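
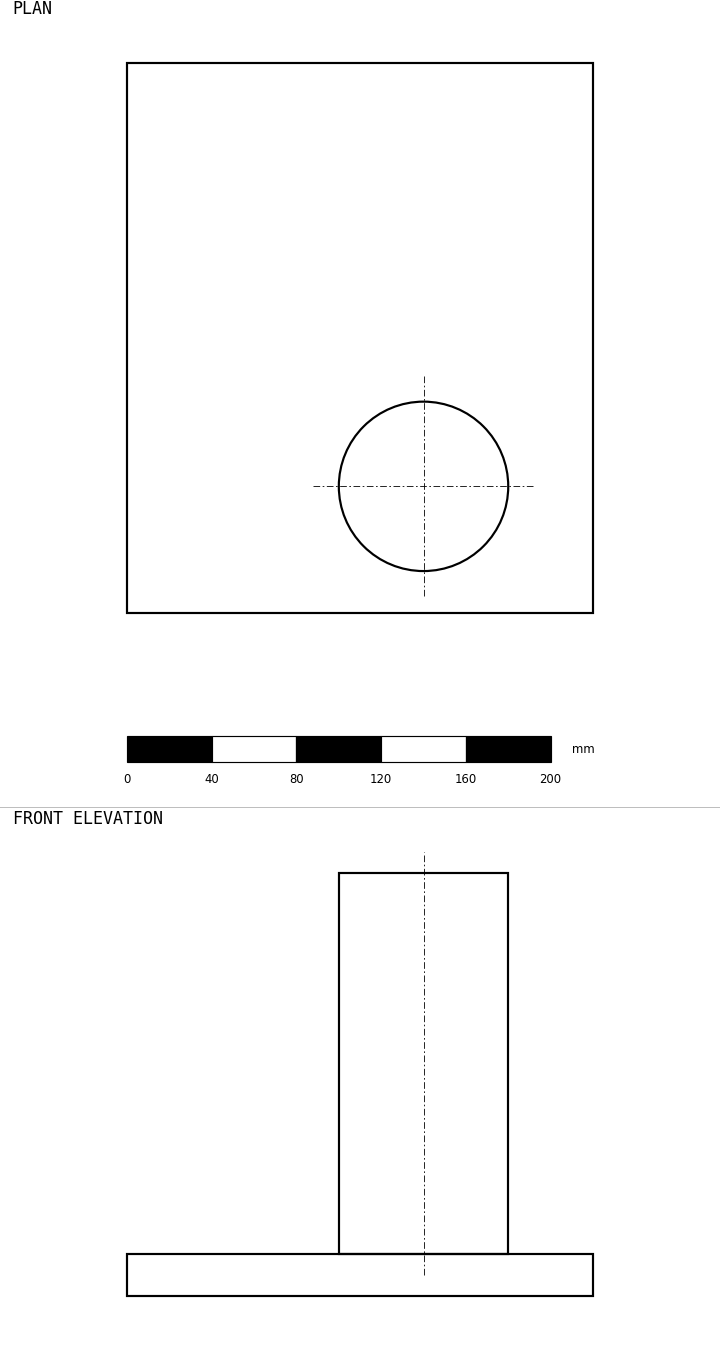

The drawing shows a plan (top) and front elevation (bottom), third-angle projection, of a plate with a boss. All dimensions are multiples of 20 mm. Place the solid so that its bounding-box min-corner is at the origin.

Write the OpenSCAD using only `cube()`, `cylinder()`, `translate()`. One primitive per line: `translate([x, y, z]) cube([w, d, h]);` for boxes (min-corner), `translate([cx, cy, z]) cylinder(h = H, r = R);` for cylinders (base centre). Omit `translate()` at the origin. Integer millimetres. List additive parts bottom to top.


cube([220, 260, 20]);
translate([140, 60, 20]) cylinder(h = 180, r = 40);


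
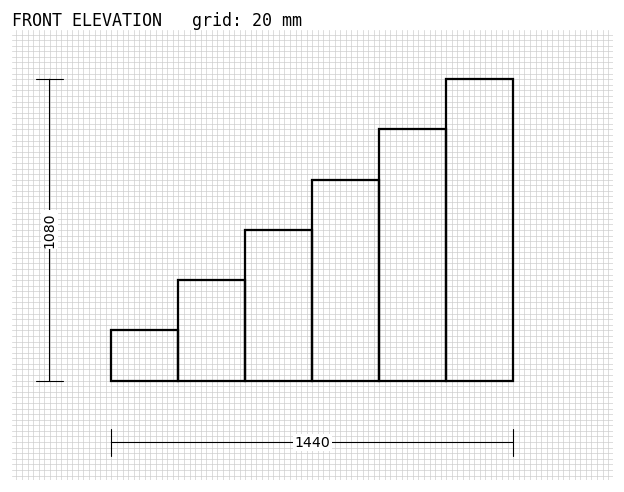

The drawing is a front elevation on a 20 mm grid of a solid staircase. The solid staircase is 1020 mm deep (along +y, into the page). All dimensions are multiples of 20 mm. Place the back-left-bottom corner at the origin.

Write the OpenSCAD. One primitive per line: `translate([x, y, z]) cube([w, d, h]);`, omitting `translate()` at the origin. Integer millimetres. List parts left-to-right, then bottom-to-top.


cube([240, 1020, 180]);
translate([240, 0, 0]) cube([240, 1020, 360]);
translate([480, 0, 0]) cube([240, 1020, 540]);
translate([720, 0, 0]) cube([240, 1020, 720]);
translate([960, 0, 0]) cube([240, 1020, 900]);
translate([1200, 0, 0]) cube([240, 1020, 1080]);


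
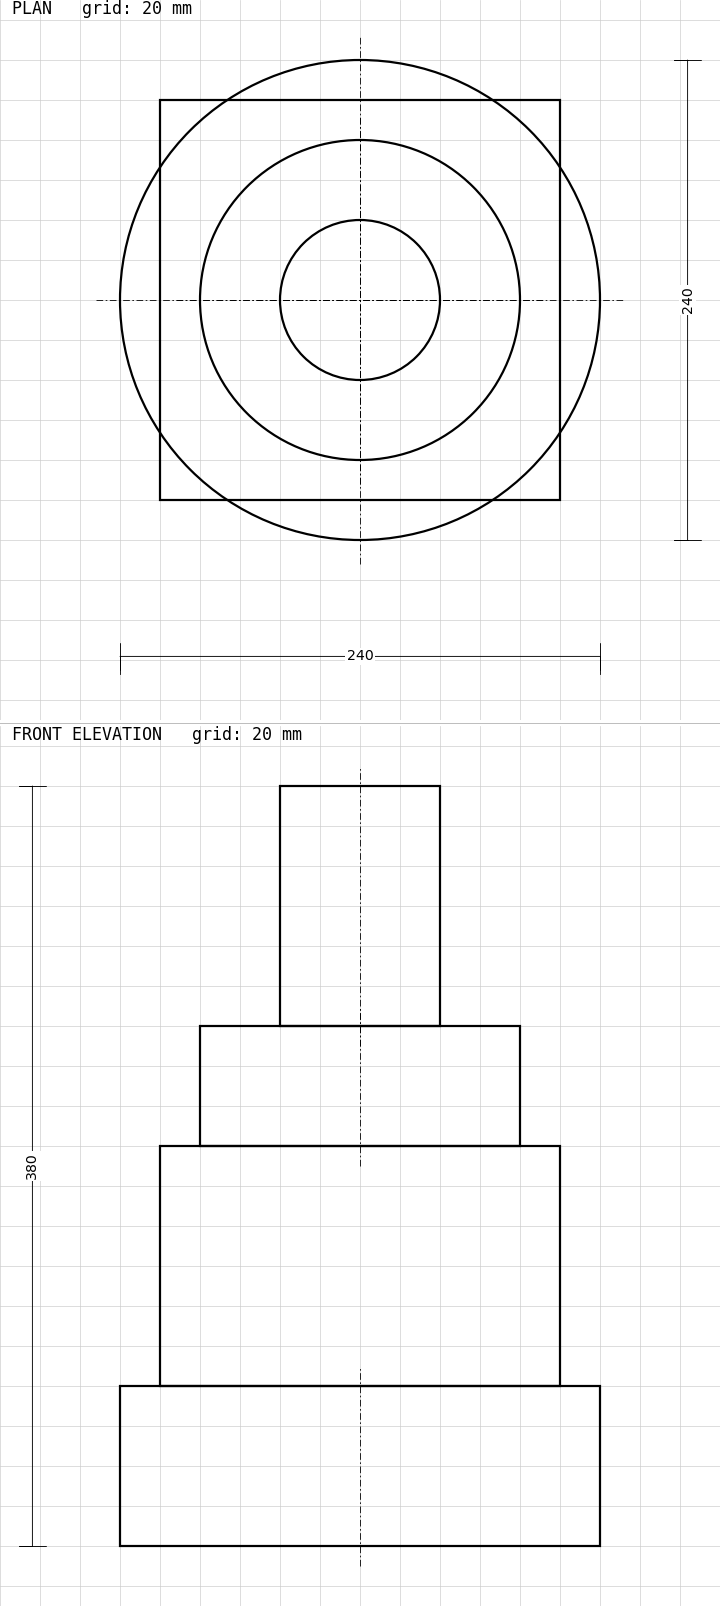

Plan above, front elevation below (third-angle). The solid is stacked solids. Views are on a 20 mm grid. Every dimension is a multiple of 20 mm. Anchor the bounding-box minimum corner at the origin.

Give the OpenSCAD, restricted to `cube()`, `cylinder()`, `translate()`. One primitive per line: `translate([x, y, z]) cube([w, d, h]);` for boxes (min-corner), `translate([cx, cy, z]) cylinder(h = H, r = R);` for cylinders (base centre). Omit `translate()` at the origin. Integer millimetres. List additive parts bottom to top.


translate([120, 120, 0]) cylinder(h = 80, r = 120);
translate([20, 20, 80]) cube([200, 200, 120]);
translate([120, 120, 200]) cylinder(h = 60, r = 80);
translate([120, 120, 260]) cylinder(h = 120, r = 40);


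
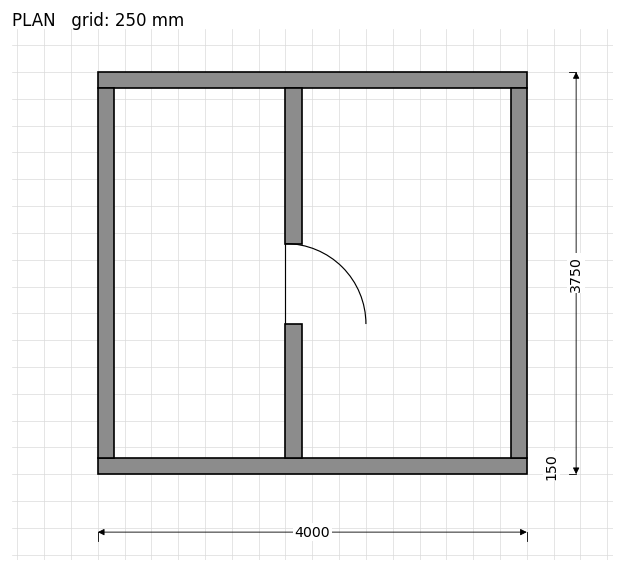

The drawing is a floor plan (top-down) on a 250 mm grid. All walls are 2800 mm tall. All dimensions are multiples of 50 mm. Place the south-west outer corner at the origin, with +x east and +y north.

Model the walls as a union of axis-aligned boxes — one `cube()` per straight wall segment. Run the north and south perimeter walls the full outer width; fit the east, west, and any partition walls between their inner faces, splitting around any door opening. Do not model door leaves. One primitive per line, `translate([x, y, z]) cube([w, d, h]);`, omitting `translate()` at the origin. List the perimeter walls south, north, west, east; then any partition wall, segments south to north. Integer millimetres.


cube([4000, 150, 2800]);
translate([0, 3600, 0]) cube([4000, 150, 2800]);
translate([0, 150, 0]) cube([150, 3450, 2800]);
translate([3850, 150, 0]) cube([150, 3450, 2800]);
translate([1750, 150, 0]) cube([150, 1250, 2800]);
translate([1750, 2150, 0]) cube([150, 1450, 2800]);


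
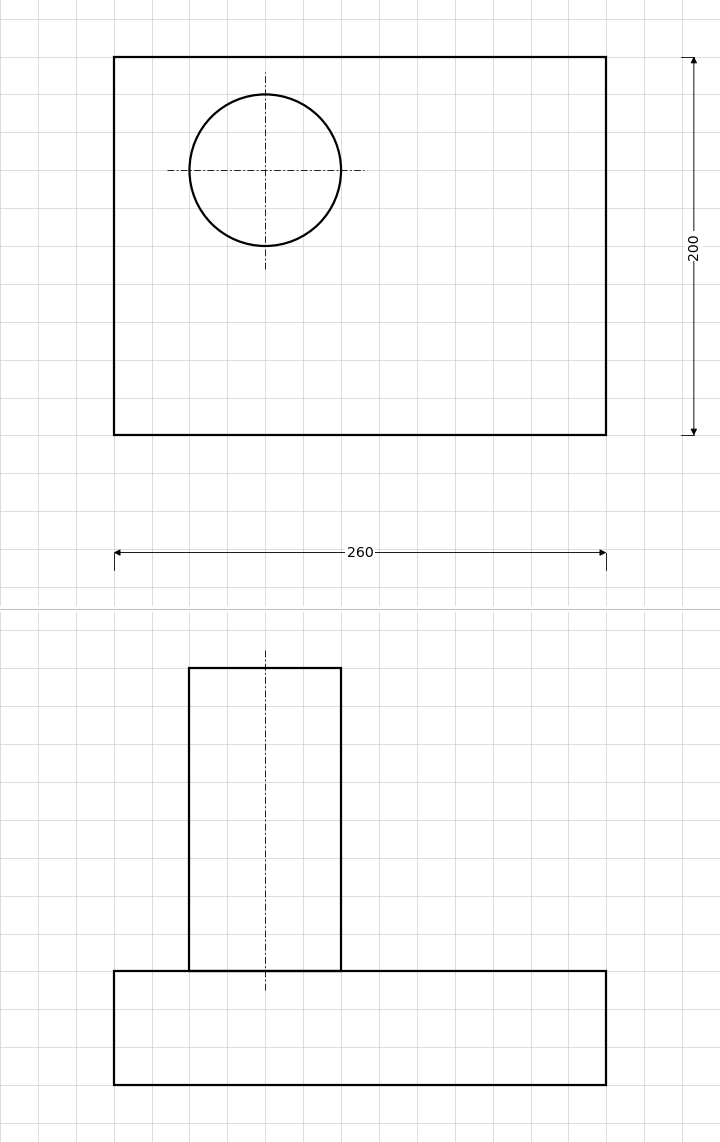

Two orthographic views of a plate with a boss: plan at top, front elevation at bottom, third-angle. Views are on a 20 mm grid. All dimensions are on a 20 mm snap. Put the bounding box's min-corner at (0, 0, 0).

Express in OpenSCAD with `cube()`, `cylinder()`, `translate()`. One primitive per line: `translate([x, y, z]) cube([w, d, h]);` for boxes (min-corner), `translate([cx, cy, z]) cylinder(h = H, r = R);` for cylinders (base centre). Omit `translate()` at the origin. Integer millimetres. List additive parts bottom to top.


cube([260, 200, 60]);
translate([80, 140, 60]) cylinder(h = 160, r = 40);


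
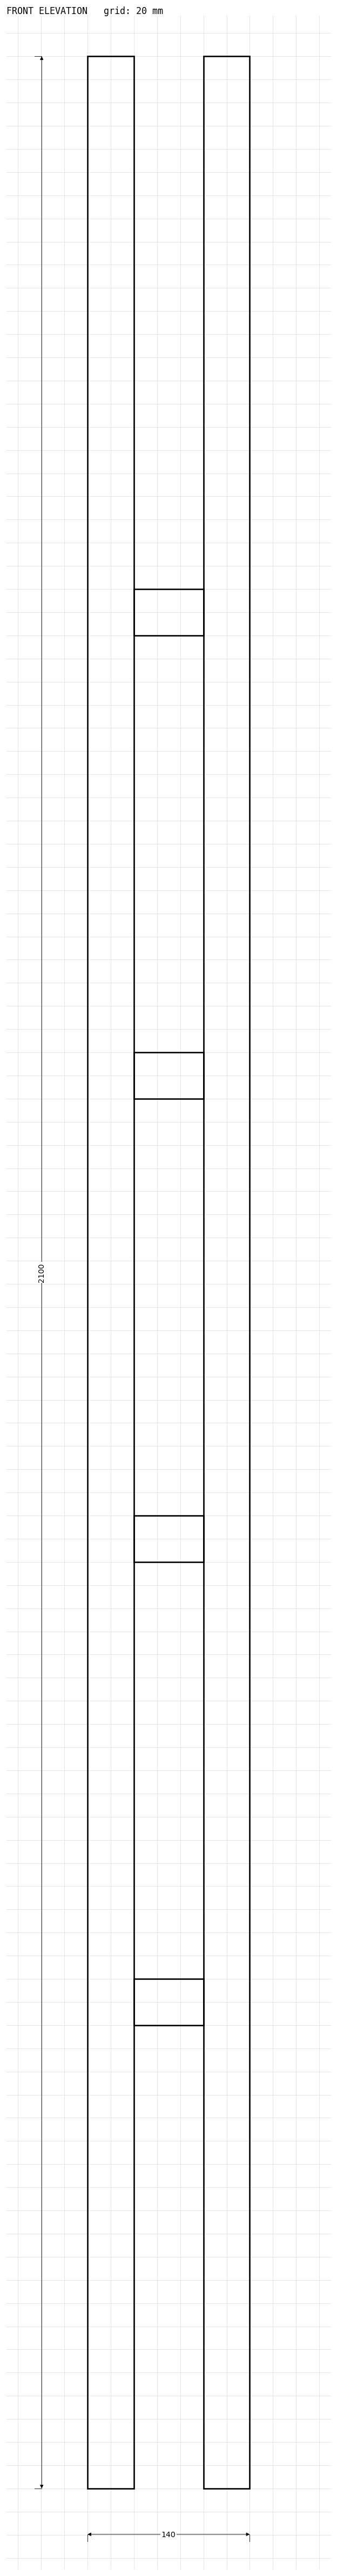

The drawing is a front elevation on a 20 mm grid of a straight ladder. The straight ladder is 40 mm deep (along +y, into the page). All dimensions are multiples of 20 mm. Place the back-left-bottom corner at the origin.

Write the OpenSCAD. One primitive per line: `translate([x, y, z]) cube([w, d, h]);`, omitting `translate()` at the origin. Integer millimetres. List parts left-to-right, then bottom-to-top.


cube([40, 40, 2100]);
translate([40, 0, 400]) cube([60, 40, 40]);
translate([40, 0, 800]) cube([60, 40, 40]);
translate([40, 0, 1200]) cube([60, 40, 40]);
translate([40, 0, 1600]) cube([60, 40, 40]);
translate([100, 0, 0]) cube([40, 40, 2100]);


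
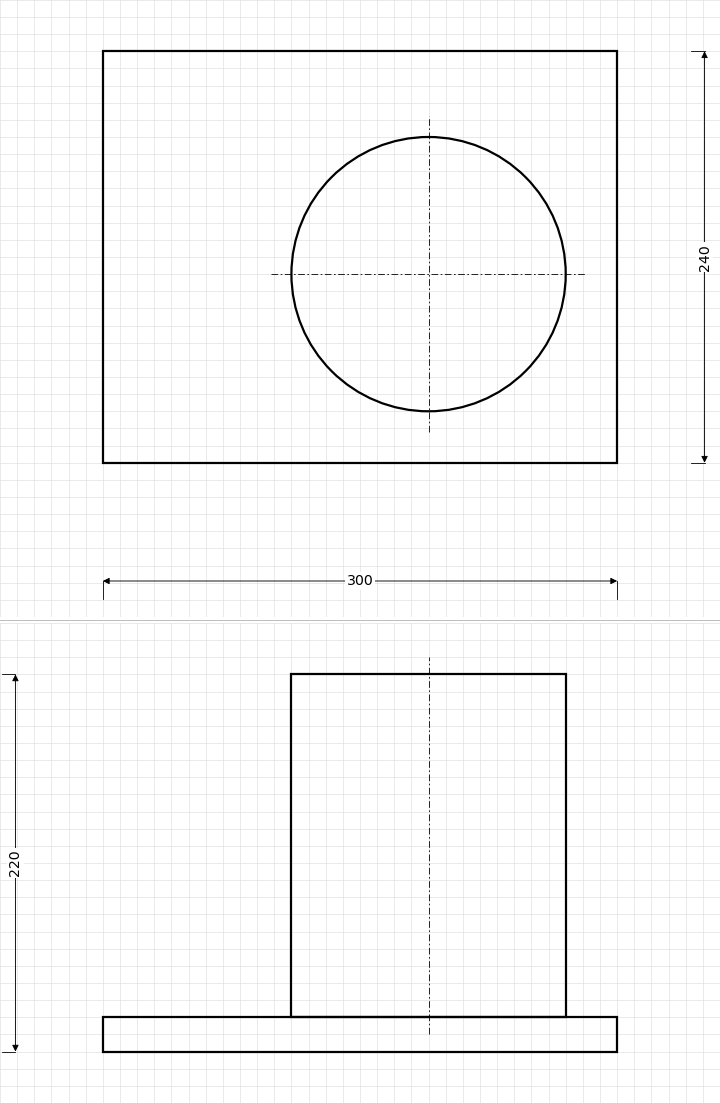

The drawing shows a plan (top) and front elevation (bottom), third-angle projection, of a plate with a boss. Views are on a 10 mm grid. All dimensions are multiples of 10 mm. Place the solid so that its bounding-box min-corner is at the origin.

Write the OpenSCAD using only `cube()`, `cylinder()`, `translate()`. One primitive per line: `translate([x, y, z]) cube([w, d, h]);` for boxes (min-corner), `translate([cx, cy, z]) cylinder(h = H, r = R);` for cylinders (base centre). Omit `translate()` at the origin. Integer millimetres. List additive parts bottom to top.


cube([300, 240, 20]);
translate([190, 110, 20]) cylinder(h = 200, r = 80);


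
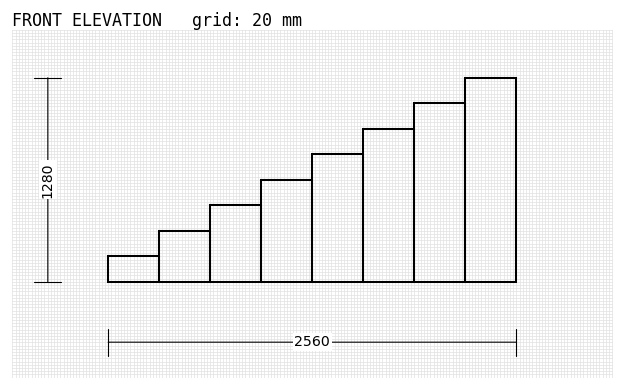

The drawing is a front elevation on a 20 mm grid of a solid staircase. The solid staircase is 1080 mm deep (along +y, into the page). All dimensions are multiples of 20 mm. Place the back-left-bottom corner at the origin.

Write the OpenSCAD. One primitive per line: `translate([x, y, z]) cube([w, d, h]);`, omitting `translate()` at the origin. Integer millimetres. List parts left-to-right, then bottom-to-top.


cube([320, 1080, 160]);
translate([320, 0, 0]) cube([320, 1080, 320]);
translate([640, 0, 0]) cube([320, 1080, 480]);
translate([960, 0, 0]) cube([320, 1080, 640]);
translate([1280, 0, 0]) cube([320, 1080, 800]);
translate([1600, 0, 0]) cube([320, 1080, 960]);
translate([1920, 0, 0]) cube([320, 1080, 1120]);
translate([2240, 0, 0]) cube([320, 1080, 1280]);


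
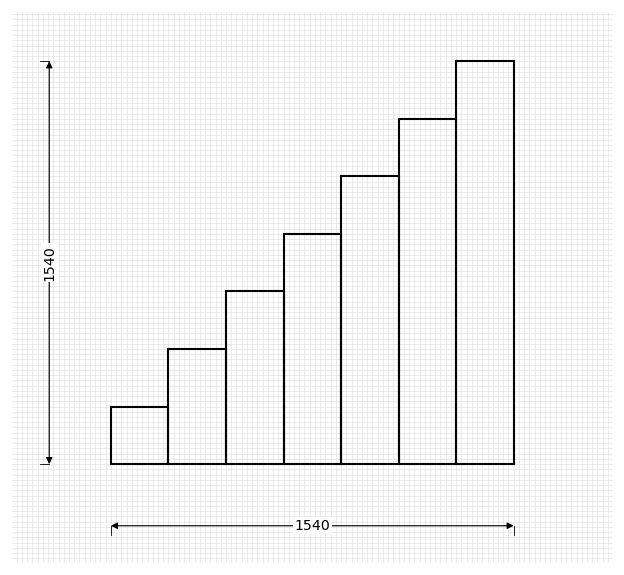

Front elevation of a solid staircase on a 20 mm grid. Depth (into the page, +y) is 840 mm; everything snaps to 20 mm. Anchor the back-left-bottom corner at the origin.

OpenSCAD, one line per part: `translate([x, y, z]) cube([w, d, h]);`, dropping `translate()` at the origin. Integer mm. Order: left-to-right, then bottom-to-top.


cube([220, 840, 220]);
translate([220, 0, 0]) cube([220, 840, 440]);
translate([440, 0, 0]) cube([220, 840, 660]);
translate([660, 0, 0]) cube([220, 840, 880]);
translate([880, 0, 0]) cube([220, 840, 1100]);
translate([1100, 0, 0]) cube([220, 840, 1320]);
translate([1320, 0, 0]) cube([220, 840, 1540]);


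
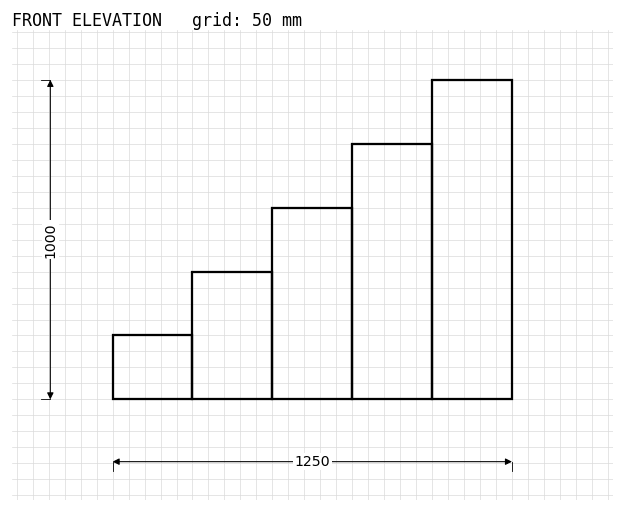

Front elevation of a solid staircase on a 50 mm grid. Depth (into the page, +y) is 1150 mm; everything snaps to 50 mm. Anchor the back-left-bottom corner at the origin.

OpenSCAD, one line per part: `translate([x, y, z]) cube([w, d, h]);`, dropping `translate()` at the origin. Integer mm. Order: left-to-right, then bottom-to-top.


cube([250, 1150, 200]);
translate([250, 0, 0]) cube([250, 1150, 400]);
translate([500, 0, 0]) cube([250, 1150, 600]);
translate([750, 0, 0]) cube([250, 1150, 800]);
translate([1000, 0, 0]) cube([250, 1150, 1000]);


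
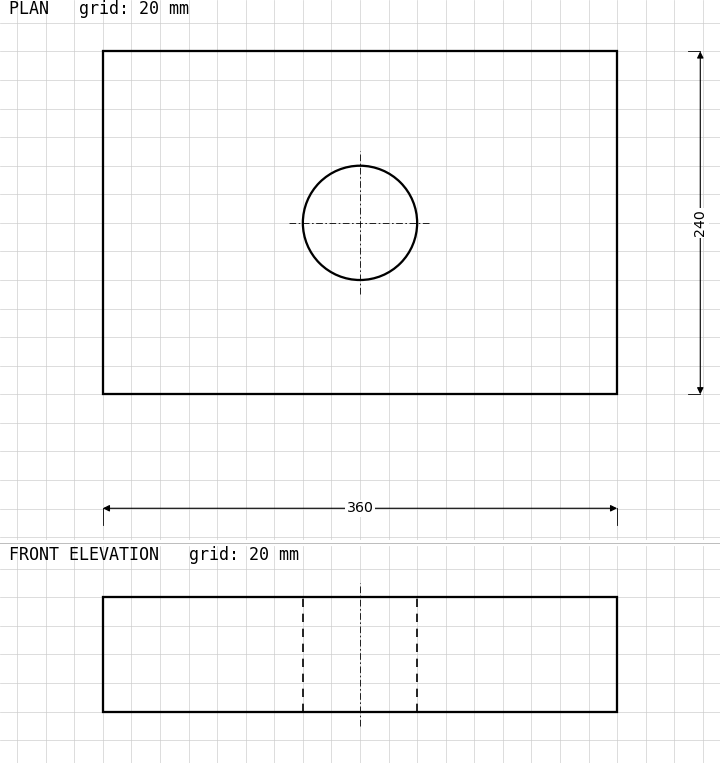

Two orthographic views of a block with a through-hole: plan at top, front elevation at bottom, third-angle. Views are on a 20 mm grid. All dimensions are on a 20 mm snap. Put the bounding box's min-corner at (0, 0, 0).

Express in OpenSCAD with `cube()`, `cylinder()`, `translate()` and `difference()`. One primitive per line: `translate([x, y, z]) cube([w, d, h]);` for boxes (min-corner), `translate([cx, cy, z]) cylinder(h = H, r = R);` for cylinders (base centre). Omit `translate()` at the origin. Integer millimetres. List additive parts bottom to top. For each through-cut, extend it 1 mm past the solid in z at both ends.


difference() {
  cube([360, 240, 80]);
  translate([180, 120, -1]) cylinder(h = 82, r = 40);
}


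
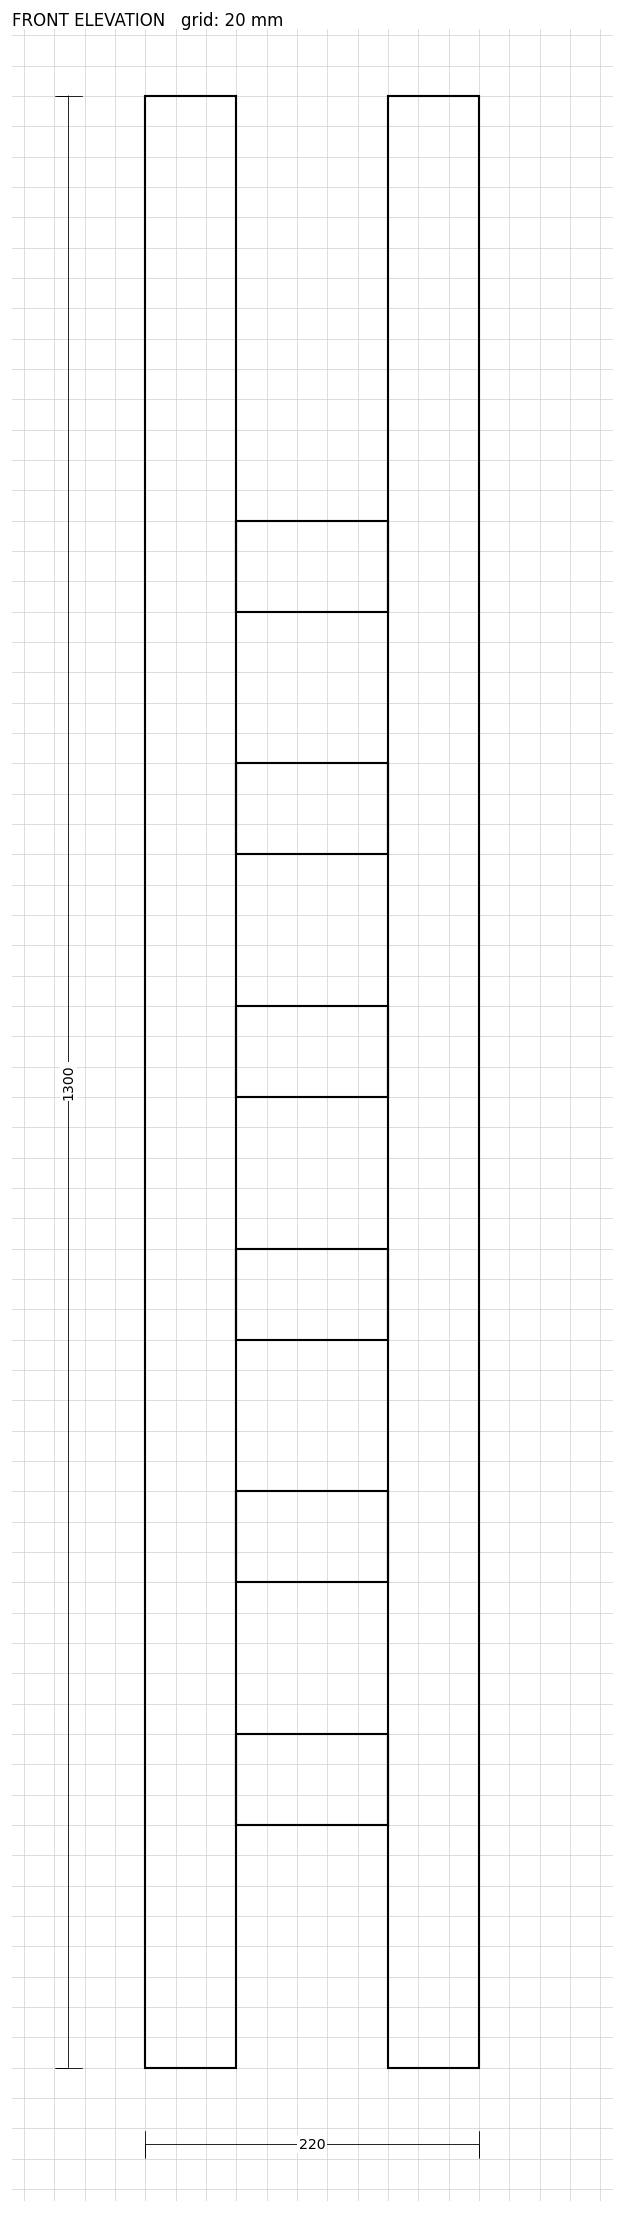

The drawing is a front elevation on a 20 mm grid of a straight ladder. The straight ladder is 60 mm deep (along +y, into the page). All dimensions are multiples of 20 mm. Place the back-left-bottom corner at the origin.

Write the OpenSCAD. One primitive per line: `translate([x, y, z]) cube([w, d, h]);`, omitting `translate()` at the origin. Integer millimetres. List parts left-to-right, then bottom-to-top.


cube([60, 60, 1300]);
translate([60, 0, 160]) cube([100, 60, 60]);
translate([60, 0, 320]) cube([100, 60, 60]);
translate([60, 0, 480]) cube([100, 60, 60]);
translate([60, 0, 640]) cube([100, 60, 60]);
translate([60, 0, 800]) cube([100, 60, 60]);
translate([60, 0, 960]) cube([100, 60, 60]);
translate([160, 0, 0]) cube([60, 60, 1300]);


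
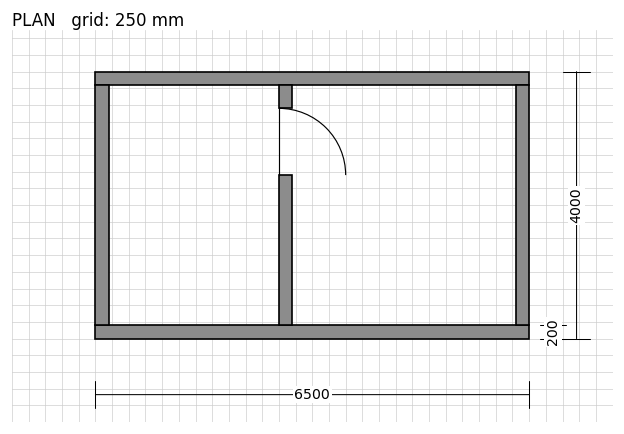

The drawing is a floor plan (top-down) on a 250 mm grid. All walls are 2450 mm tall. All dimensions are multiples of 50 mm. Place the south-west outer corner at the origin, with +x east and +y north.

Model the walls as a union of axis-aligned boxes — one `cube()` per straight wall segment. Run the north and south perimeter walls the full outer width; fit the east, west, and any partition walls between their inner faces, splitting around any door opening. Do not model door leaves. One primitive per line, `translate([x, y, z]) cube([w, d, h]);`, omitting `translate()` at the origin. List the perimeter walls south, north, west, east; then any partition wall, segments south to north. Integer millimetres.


cube([6500, 200, 2450]);
translate([0, 3800, 0]) cube([6500, 200, 2450]);
translate([0, 200, 0]) cube([200, 3600, 2450]);
translate([6300, 200, 0]) cube([200, 3600, 2450]);
translate([2750, 200, 0]) cube([200, 2250, 2450]);
translate([2750, 3450, 0]) cube([200, 350, 2450]);


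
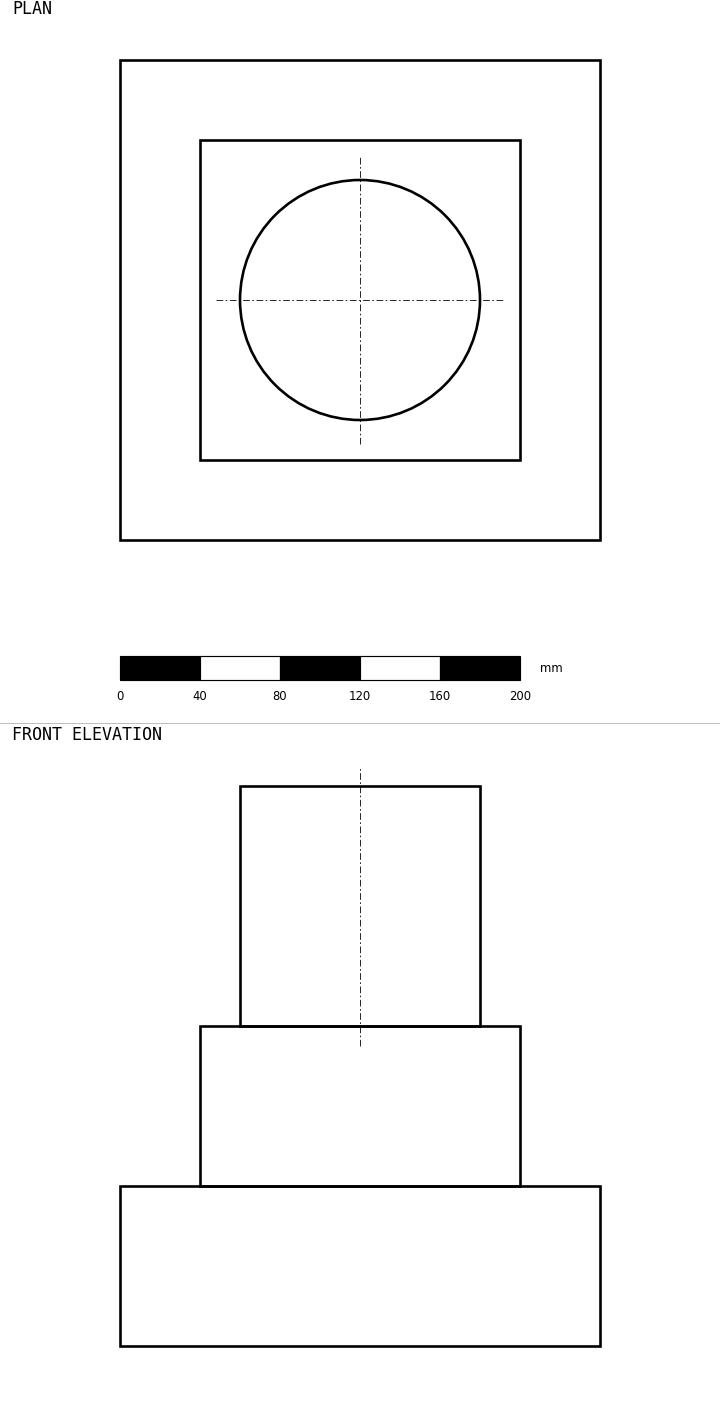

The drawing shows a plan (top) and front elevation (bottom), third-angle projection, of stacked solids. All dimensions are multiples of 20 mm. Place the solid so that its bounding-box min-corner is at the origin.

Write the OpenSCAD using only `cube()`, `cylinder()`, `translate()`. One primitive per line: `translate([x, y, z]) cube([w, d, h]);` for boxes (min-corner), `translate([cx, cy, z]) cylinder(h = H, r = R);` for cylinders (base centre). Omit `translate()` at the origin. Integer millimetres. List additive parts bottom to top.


cube([240, 240, 80]);
translate([40, 40, 80]) cube([160, 160, 80]);
translate([120, 120, 160]) cylinder(h = 120, r = 60);


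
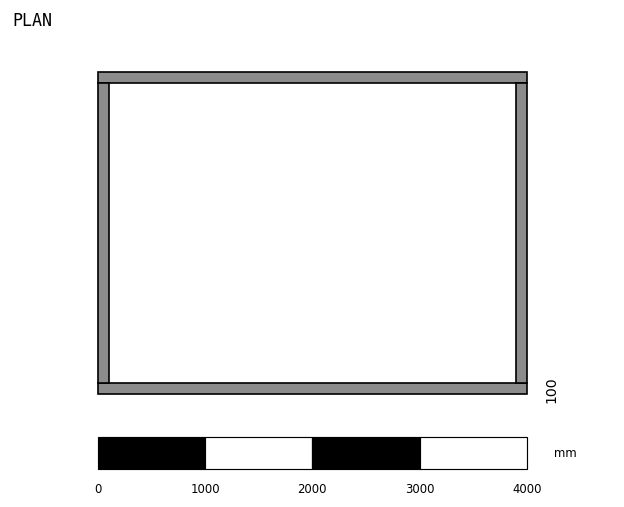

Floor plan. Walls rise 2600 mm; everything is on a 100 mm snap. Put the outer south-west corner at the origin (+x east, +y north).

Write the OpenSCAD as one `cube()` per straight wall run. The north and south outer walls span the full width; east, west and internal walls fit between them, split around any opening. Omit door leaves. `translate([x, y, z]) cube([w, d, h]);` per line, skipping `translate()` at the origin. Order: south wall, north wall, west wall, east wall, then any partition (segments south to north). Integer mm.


cube([4000, 100, 2600]);
translate([0, 2900, 0]) cube([4000, 100, 2600]);
translate([0, 100, 0]) cube([100, 2800, 2600]);
translate([3900, 100, 0]) cube([100, 2800, 2600]);


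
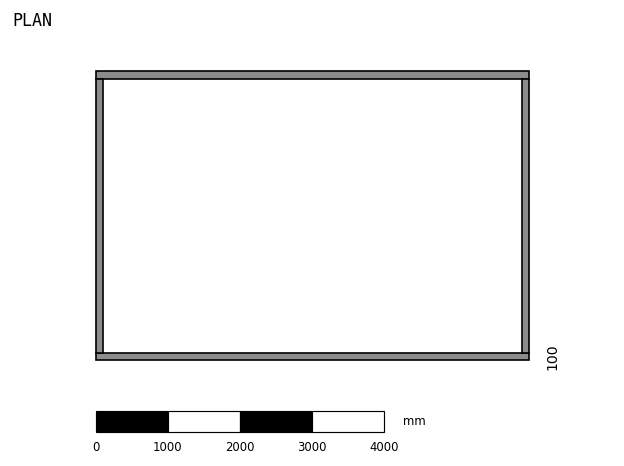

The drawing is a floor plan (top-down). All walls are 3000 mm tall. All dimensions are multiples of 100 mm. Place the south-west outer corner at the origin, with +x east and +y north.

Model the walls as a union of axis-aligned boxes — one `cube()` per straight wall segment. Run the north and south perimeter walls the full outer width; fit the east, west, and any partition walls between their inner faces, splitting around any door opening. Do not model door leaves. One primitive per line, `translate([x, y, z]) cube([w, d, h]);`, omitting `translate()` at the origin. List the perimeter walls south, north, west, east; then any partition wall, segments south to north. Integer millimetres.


cube([6000, 100, 3000]);
translate([0, 3900, 0]) cube([6000, 100, 3000]);
translate([0, 100, 0]) cube([100, 3800, 3000]);
translate([5900, 100, 0]) cube([100, 3800, 3000]);


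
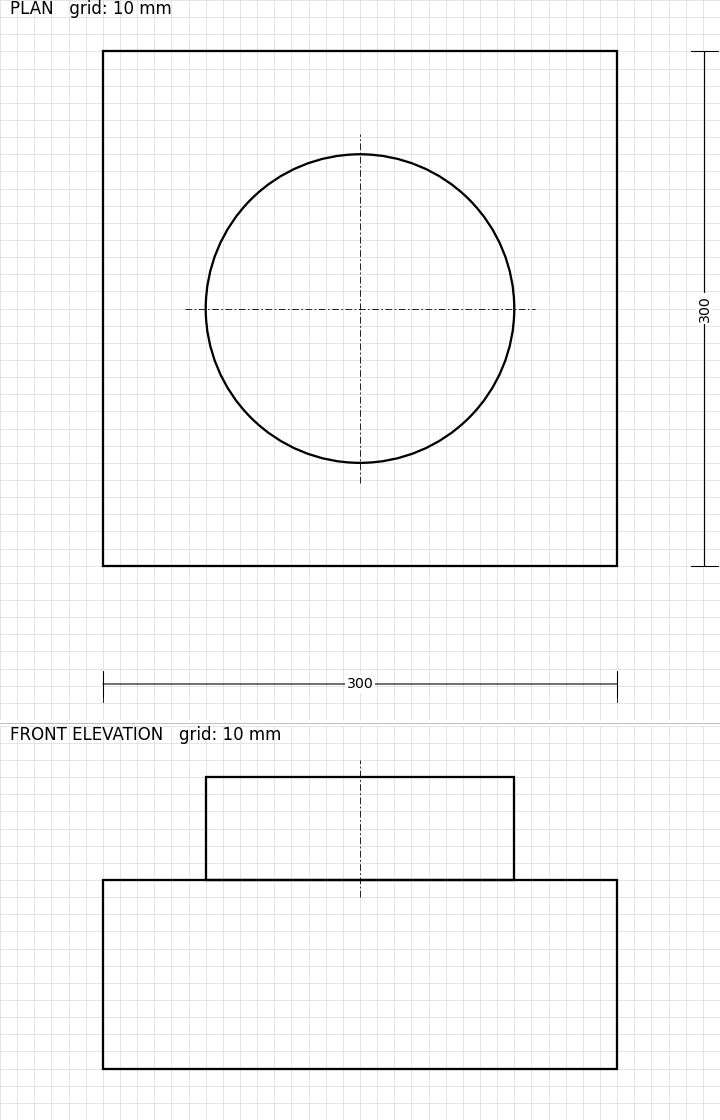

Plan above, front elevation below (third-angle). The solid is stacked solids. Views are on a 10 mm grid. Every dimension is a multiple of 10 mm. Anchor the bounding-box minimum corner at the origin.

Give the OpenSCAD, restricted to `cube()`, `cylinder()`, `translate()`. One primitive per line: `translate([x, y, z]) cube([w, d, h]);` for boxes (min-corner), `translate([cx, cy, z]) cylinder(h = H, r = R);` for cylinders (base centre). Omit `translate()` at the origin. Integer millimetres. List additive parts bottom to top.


cube([300, 300, 110]);
translate([150, 150, 110]) cylinder(h = 60, r = 90);


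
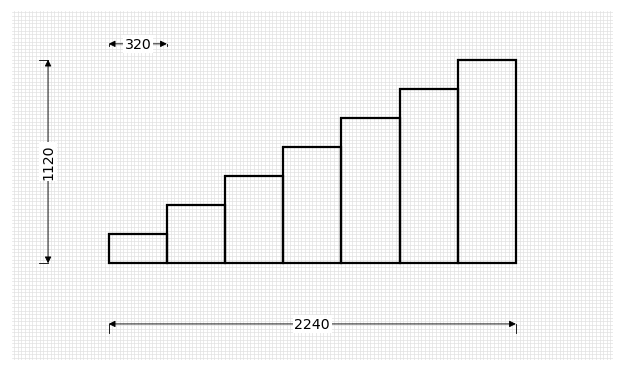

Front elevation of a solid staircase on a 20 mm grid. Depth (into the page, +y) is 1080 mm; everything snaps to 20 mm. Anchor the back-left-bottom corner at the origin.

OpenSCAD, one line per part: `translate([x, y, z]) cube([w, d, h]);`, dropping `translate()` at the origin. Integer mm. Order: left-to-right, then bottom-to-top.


cube([320, 1080, 160]);
translate([320, 0, 0]) cube([320, 1080, 320]);
translate([640, 0, 0]) cube([320, 1080, 480]);
translate([960, 0, 0]) cube([320, 1080, 640]);
translate([1280, 0, 0]) cube([320, 1080, 800]);
translate([1600, 0, 0]) cube([320, 1080, 960]);
translate([1920, 0, 0]) cube([320, 1080, 1120]);


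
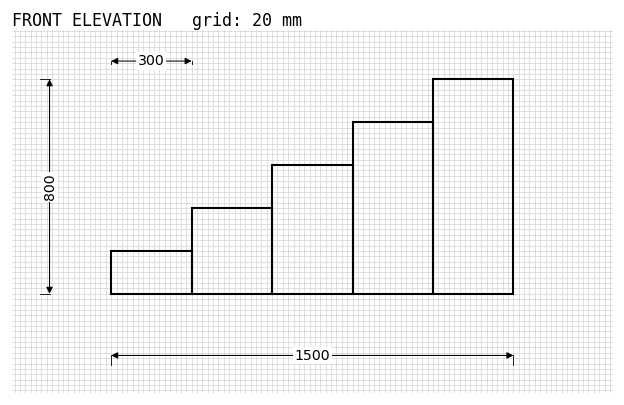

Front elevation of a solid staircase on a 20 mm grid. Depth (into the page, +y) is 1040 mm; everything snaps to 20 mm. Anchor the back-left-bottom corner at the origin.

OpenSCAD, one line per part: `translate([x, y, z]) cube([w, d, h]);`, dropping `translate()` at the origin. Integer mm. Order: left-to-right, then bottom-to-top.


cube([300, 1040, 160]);
translate([300, 0, 0]) cube([300, 1040, 320]);
translate([600, 0, 0]) cube([300, 1040, 480]);
translate([900, 0, 0]) cube([300, 1040, 640]);
translate([1200, 0, 0]) cube([300, 1040, 800]);


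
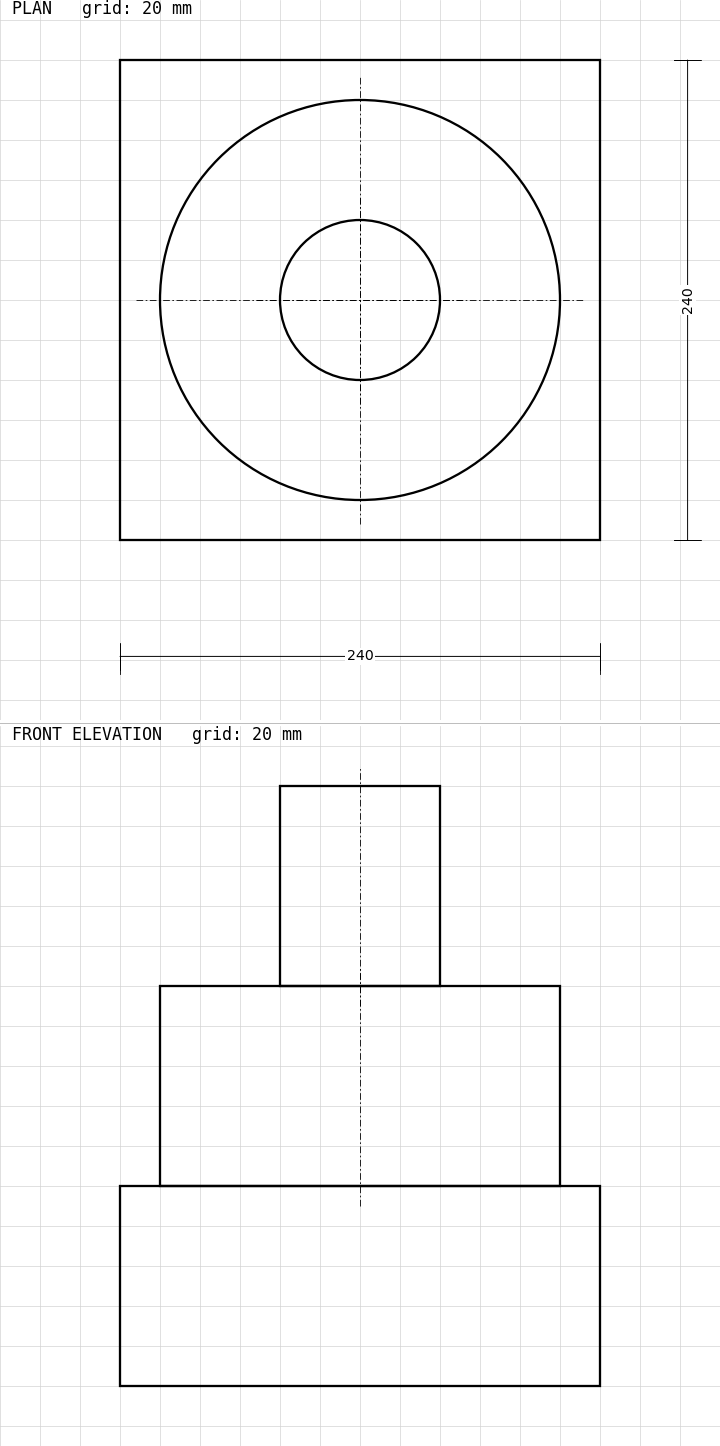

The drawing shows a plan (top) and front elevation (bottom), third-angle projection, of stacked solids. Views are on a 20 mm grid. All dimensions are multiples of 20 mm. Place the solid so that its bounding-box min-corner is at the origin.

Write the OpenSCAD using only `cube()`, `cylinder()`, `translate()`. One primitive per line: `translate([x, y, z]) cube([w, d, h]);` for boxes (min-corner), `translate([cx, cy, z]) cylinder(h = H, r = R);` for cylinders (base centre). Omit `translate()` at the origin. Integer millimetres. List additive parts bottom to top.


cube([240, 240, 100]);
translate([120, 120, 100]) cylinder(h = 100, r = 100);
translate([120, 120, 200]) cylinder(h = 100, r = 40);


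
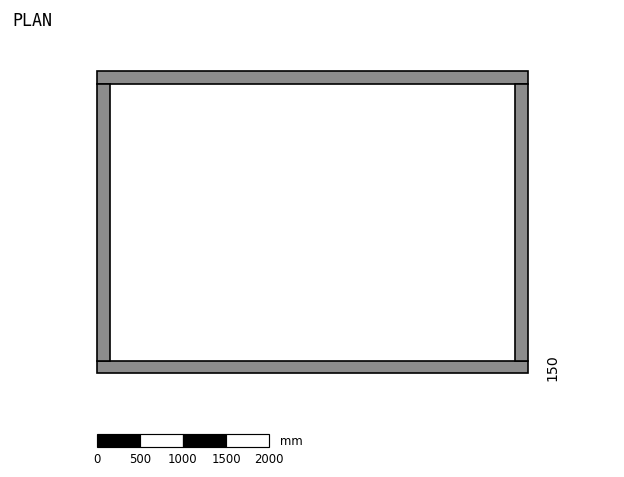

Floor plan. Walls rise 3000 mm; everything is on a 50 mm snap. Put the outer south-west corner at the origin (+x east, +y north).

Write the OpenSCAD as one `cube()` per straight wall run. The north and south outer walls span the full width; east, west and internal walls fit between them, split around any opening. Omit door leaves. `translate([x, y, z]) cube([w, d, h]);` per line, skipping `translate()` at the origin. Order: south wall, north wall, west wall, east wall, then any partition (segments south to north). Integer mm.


cube([5000, 150, 3000]);
translate([0, 3350, 0]) cube([5000, 150, 3000]);
translate([0, 150, 0]) cube([150, 3200, 3000]);
translate([4850, 150, 0]) cube([150, 3200, 3000]);


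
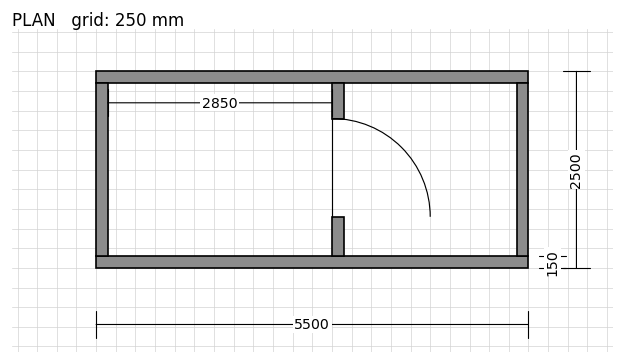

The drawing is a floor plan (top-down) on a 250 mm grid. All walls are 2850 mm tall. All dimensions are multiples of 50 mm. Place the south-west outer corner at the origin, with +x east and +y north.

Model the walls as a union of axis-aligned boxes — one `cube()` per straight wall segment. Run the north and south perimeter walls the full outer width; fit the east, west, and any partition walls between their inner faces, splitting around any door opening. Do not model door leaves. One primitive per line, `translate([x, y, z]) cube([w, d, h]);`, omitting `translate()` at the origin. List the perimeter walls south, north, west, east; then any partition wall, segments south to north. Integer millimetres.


cube([5500, 150, 2850]);
translate([0, 2350, 0]) cube([5500, 150, 2850]);
translate([0, 150, 0]) cube([150, 2200, 2850]);
translate([5350, 150, 0]) cube([150, 2200, 2850]);
translate([3000, 150, 0]) cube([150, 500, 2850]);
translate([3000, 1900, 0]) cube([150, 450, 2850]);


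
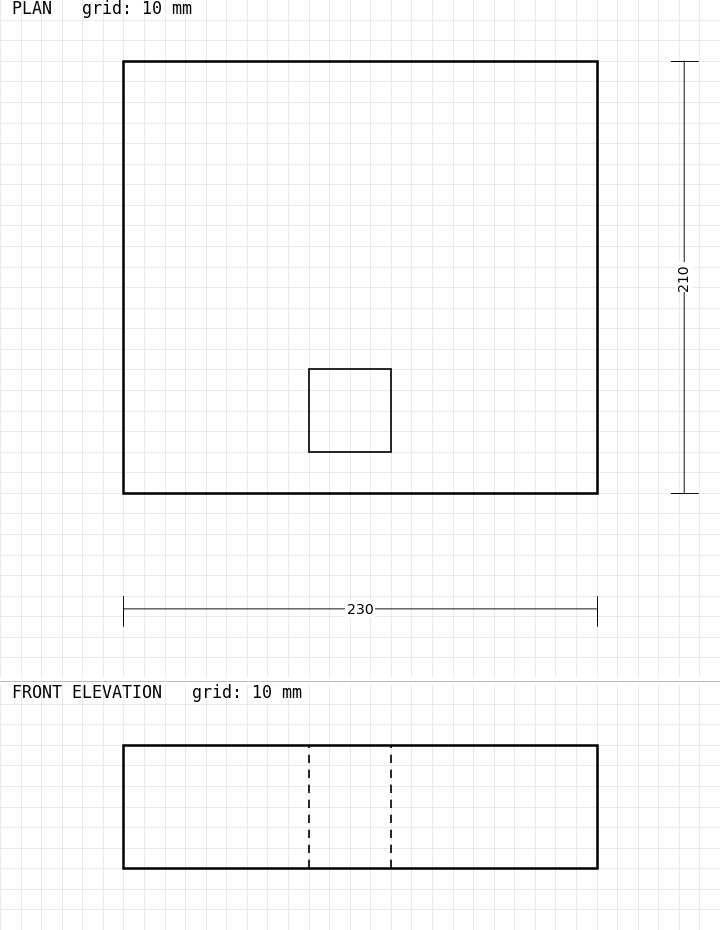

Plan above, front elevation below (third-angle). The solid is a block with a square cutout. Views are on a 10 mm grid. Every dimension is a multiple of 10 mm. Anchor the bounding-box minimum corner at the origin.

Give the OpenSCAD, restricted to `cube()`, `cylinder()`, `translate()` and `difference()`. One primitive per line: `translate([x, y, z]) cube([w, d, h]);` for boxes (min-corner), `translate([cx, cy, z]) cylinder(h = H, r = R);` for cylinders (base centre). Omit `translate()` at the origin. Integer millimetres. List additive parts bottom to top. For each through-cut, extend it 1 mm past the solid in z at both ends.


difference() {
  cube([230, 210, 60]);
  translate([90, 20, -1]) cube([40, 40, 62]);
}


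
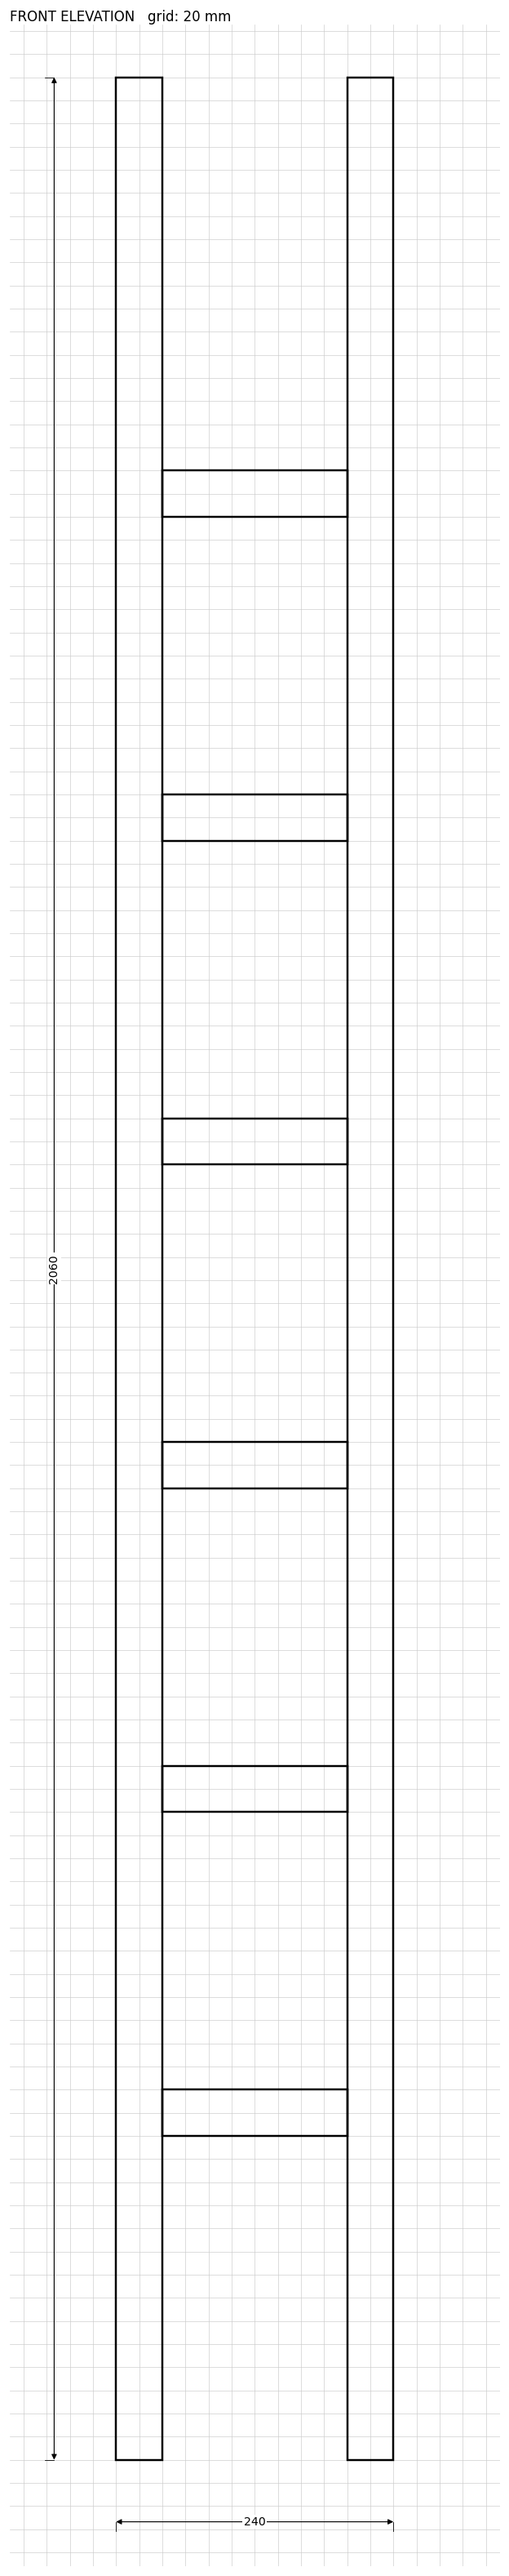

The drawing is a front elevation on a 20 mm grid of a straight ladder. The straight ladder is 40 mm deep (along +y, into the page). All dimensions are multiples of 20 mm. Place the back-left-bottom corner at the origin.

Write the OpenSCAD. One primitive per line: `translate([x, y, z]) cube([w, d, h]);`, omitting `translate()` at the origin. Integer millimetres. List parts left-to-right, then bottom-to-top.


cube([40, 40, 2060]);
translate([40, 0, 280]) cube([160, 40, 40]);
translate([40, 0, 560]) cube([160, 40, 40]);
translate([40, 0, 840]) cube([160, 40, 40]);
translate([40, 0, 1120]) cube([160, 40, 40]);
translate([40, 0, 1400]) cube([160, 40, 40]);
translate([40, 0, 1680]) cube([160, 40, 40]);
translate([200, 0, 0]) cube([40, 40, 2060]);


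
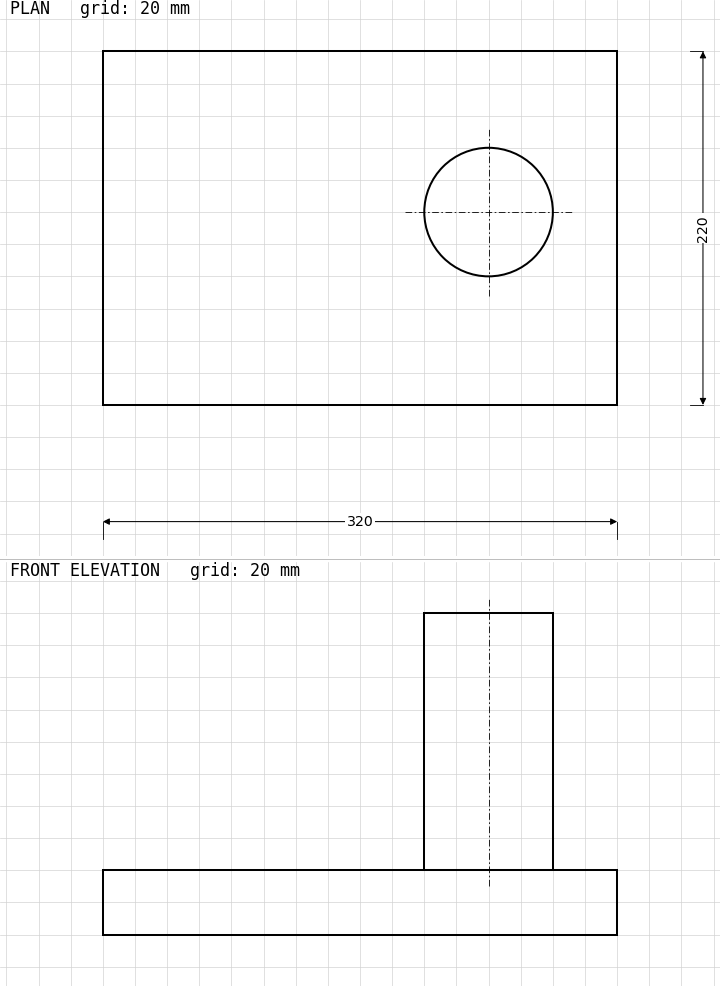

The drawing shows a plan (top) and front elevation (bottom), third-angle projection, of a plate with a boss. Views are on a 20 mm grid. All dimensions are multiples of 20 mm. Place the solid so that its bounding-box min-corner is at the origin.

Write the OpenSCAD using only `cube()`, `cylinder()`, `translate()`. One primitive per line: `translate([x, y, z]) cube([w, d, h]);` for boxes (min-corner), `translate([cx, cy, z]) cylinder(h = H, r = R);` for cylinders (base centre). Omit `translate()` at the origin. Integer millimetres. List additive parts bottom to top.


cube([320, 220, 40]);
translate([240, 120, 40]) cylinder(h = 160, r = 40);


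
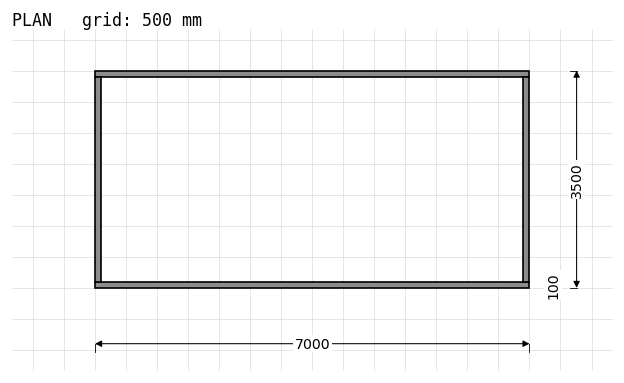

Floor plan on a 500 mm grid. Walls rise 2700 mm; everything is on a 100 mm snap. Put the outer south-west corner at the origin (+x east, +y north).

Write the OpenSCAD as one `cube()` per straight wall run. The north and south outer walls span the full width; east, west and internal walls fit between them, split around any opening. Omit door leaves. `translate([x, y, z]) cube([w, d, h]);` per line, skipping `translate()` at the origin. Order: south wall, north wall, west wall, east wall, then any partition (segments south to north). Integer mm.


cube([7000, 100, 2700]);
translate([0, 3400, 0]) cube([7000, 100, 2700]);
translate([0, 100, 0]) cube([100, 3300, 2700]);
translate([6900, 100, 0]) cube([100, 3300, 2700]);


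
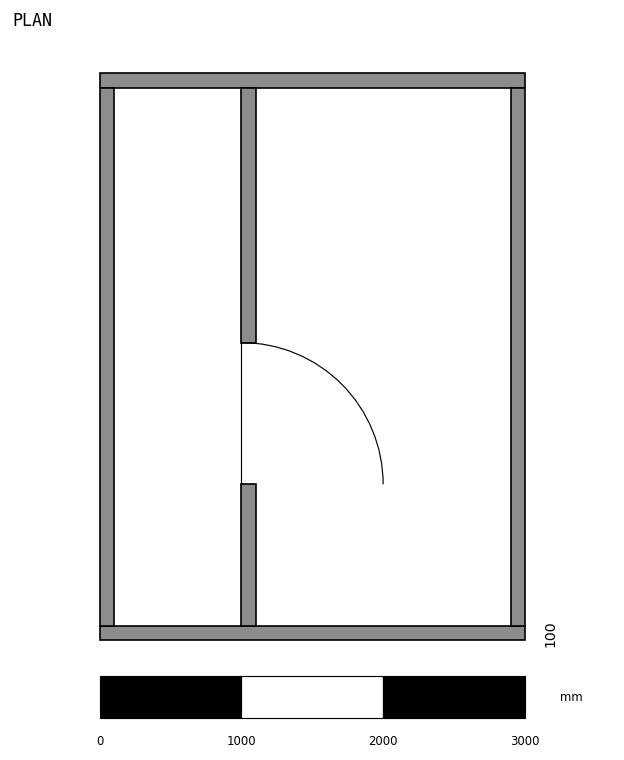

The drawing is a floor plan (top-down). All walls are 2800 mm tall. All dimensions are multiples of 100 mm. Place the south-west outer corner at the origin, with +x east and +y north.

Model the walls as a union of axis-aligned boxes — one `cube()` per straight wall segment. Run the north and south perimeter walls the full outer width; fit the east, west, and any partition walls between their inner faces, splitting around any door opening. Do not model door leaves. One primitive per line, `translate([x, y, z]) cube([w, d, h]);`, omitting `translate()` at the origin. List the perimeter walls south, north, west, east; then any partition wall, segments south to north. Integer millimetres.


cube([3000, 100, 2800]);
translate([0, 3900, 0]) cube([3000, 100, 2800]);
translate([0, 100, 0]) cube([100, 3800, 2800]);
translate([2900, 100, 0]) cube([100, 3800, 2800]);
translate([1000, 100, 0]) cube([100, 1000, 2800]);
translate([1000, 2100, 0]) cube([100, 1800, 2800]);


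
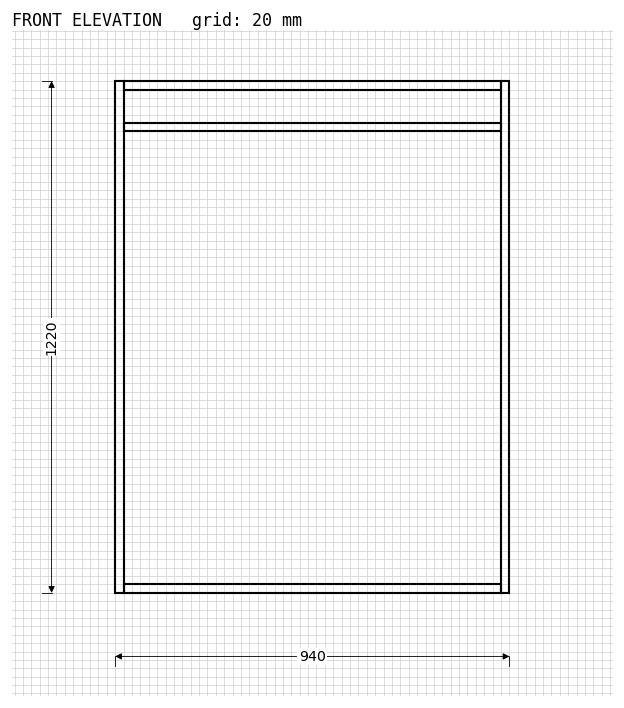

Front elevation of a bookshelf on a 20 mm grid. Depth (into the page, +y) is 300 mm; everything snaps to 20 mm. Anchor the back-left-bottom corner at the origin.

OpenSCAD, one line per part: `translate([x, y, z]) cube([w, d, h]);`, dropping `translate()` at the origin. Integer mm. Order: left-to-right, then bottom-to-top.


cube([20, 300, 1220]);
translate([20, 0, 0]) cube([900, 300, 20]);
translate([20, 0, 1100]) cube([900, 300, 20]);
translate([20, 0, 1200]) cube([900, 300, 20]);
translate([920, 0, 0]) cube([20, 300, 1220]);


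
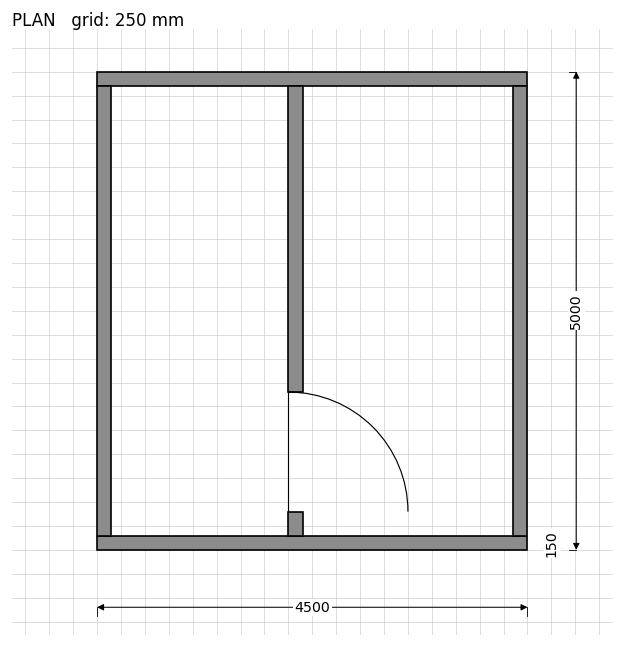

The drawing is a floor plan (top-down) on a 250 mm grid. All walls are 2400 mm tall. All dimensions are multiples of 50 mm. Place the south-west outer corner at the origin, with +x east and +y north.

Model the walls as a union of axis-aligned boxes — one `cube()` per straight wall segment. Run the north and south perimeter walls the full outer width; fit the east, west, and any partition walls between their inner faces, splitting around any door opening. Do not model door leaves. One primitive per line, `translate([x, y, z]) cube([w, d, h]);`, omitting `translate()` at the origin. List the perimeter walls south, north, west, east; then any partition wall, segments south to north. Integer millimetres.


cube([4500, 150, 2400]);
translate([0, 4850, 0]) cube([4500, 150, 2400]);
translate([0, 150, 0]) cube([150, 4700, 2400]);
translate([4350, 150, 0]) cube([150, 4700, 2400]);
translate([2000, 150, 0]) cube([150, 250, 2400]);
translate([2000, 1650, 0]) cube([150, 3200, 2400]);


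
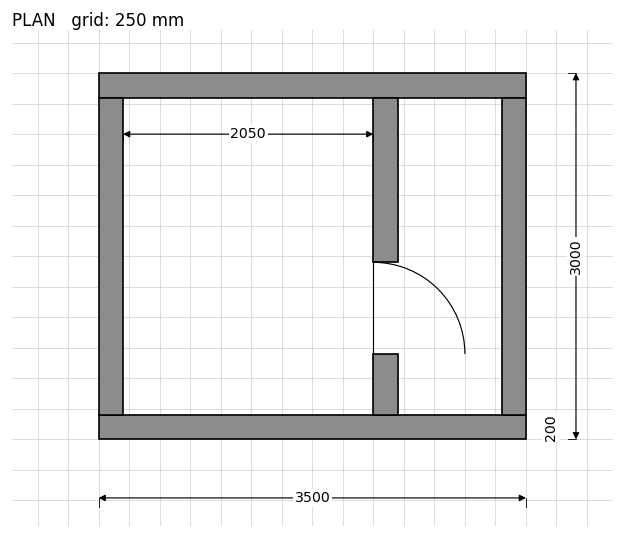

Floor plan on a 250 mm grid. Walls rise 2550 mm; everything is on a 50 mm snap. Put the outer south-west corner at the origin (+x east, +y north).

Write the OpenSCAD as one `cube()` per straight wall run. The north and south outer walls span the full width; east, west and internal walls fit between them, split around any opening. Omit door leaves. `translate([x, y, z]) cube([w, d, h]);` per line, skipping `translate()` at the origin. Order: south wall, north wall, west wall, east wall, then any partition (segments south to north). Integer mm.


cube([3500, 200, 2550]);
translate([0, 2800, 0]) cube([3500, 200, 2550]);
translate([0, 200, 0]) cube([200, 2600, 2550]);
translate([3300, 200, 0]) cube([200, 2600, 2550]);
translate([2250, 200, 0]) cube([200, 500, 2550]);
translate([2250, 1450, 0]) cube([200, 1350, 2550]);


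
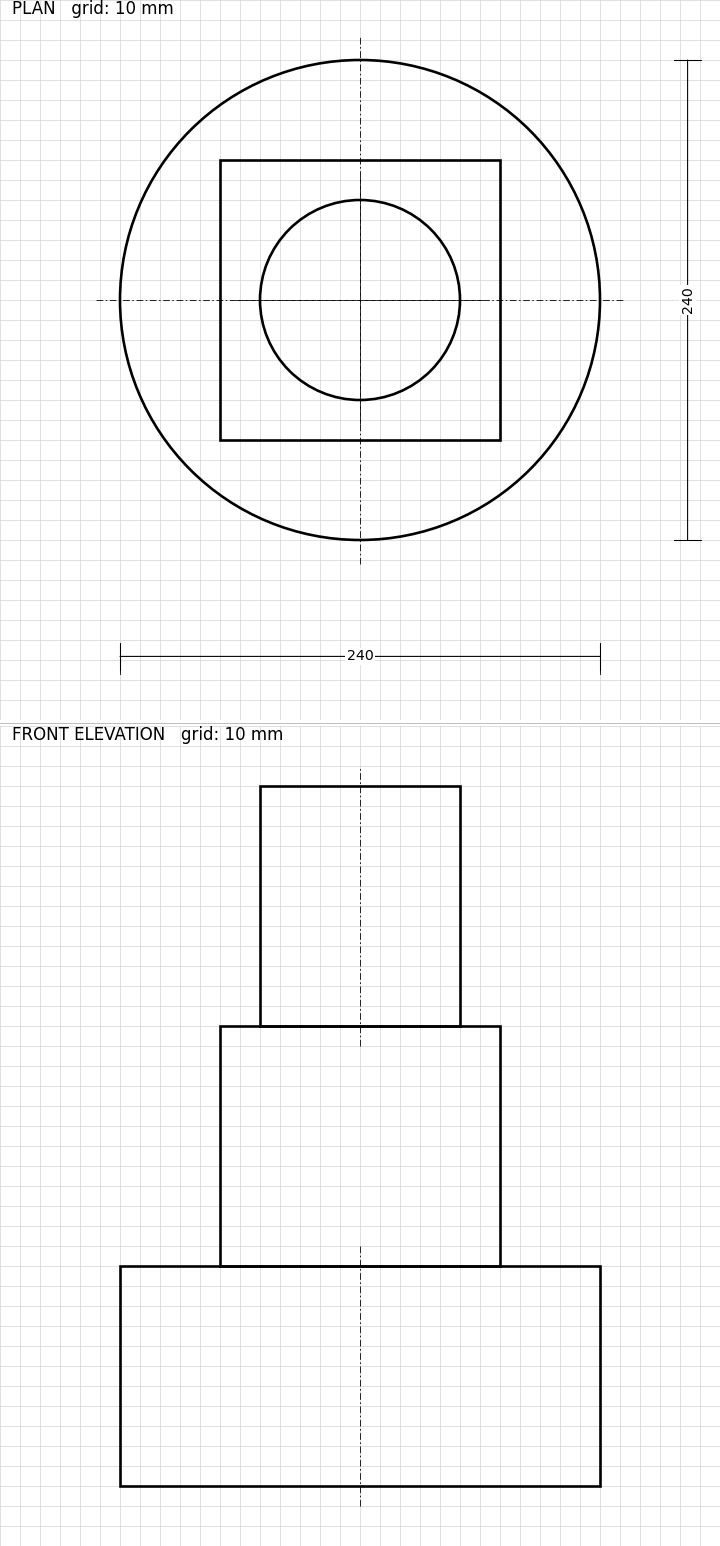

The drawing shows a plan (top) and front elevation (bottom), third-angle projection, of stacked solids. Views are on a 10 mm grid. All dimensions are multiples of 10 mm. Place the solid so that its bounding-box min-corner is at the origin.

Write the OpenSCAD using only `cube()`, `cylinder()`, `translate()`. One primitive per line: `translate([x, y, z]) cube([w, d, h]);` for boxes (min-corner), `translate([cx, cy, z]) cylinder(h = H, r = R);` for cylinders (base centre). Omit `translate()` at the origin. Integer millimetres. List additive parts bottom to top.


translate([120, 120, 0]) cylinder(h = 110, r = 120);
translate([50, 50, 110]) cube([140, 140, 120]);
translate([120, 120, 230]) cylinder(h = 120, r = 50);


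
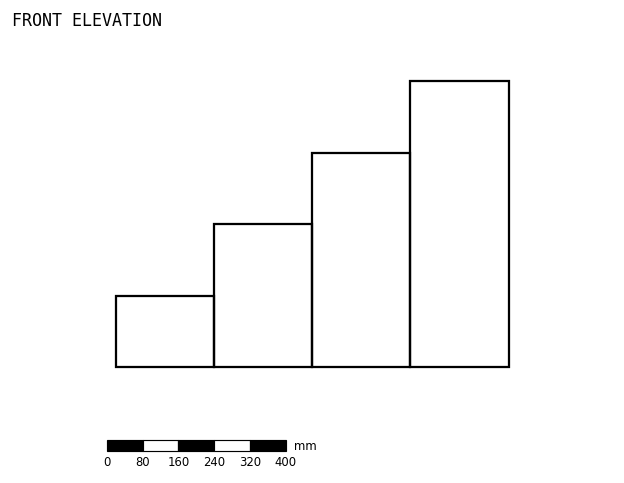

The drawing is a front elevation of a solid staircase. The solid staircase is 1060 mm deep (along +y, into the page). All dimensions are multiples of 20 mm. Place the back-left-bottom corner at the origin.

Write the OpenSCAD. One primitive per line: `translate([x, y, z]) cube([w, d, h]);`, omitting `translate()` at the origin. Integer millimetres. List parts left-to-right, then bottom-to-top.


cube([220, 1060, 160]);
translate([220, 0, 0]) cube([220, 1060, 320]);
translate([440, 0, 0]) cube([220, 1060, 480]);
translate([660, 0, 0]) cube([220, 1060, 640]);


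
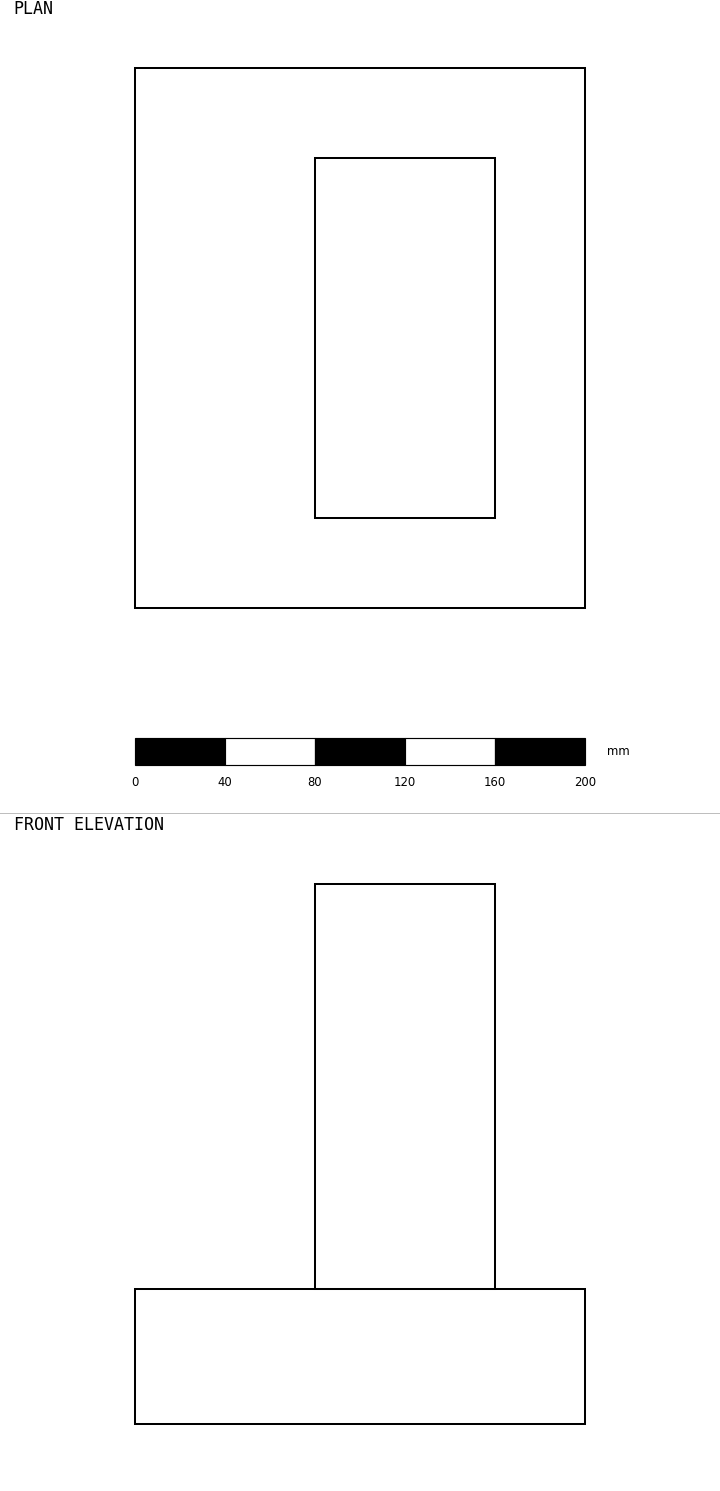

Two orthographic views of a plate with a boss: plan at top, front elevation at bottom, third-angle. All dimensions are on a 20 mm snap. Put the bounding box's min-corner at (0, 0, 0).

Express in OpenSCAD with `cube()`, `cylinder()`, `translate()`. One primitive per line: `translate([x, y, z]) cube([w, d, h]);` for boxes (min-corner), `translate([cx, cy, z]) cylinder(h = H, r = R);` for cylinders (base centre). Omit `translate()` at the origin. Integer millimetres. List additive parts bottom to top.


cube([200, 240, 60]);
translate([80, 40, 60]) cube([80, 160, 180]);


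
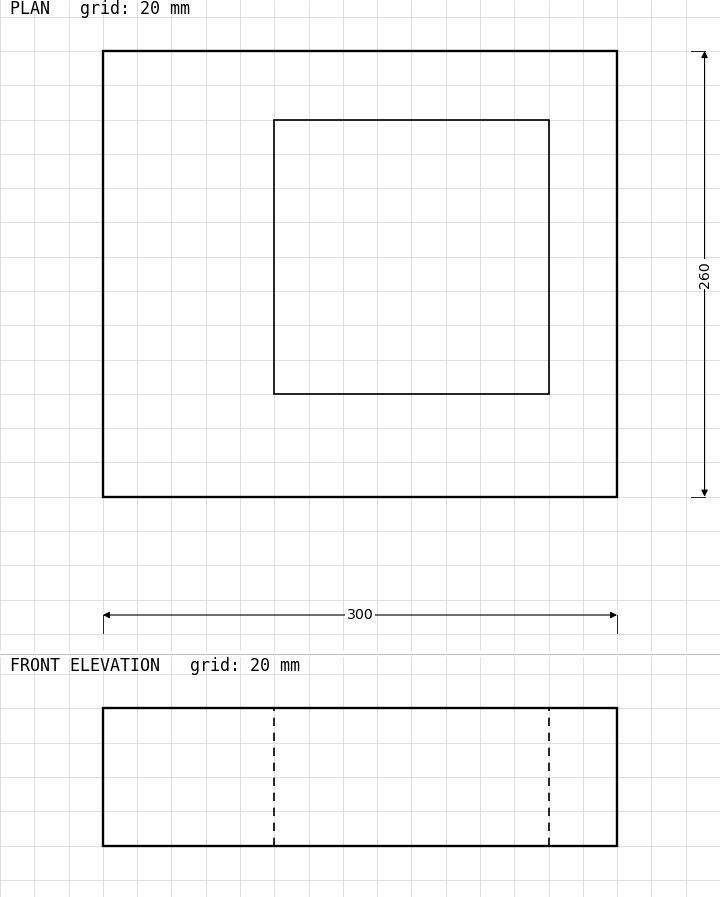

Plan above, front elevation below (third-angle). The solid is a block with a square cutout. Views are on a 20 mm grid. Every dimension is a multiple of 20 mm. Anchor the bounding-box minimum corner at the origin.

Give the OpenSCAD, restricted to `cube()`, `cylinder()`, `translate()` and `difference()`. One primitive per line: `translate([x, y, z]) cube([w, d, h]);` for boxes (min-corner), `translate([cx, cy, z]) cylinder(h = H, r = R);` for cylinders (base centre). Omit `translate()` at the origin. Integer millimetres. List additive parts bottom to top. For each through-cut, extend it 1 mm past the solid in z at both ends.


difference() {
  cube([300, 260, 80]);
  translate([100, 60, -1]) cube([160, 160, 82]);
}


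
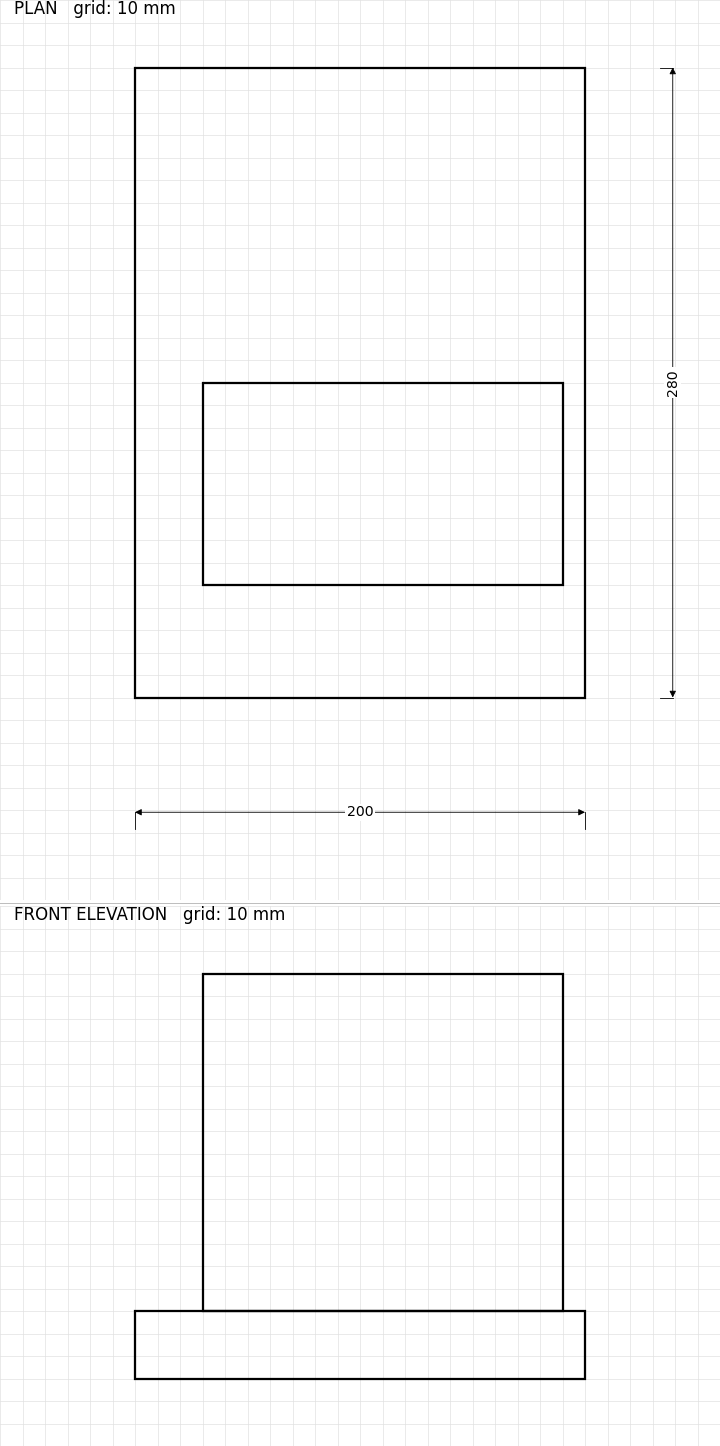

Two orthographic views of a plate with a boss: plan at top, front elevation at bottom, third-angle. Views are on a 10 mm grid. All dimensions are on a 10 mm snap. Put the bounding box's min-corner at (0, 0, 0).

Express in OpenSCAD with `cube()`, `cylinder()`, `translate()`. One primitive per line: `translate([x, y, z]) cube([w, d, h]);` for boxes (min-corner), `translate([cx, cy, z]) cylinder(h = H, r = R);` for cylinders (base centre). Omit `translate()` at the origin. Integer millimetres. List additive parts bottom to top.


cube([200, 280, 30]);
translate([30, 50, 30]) cube([160, 90, 150]);
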